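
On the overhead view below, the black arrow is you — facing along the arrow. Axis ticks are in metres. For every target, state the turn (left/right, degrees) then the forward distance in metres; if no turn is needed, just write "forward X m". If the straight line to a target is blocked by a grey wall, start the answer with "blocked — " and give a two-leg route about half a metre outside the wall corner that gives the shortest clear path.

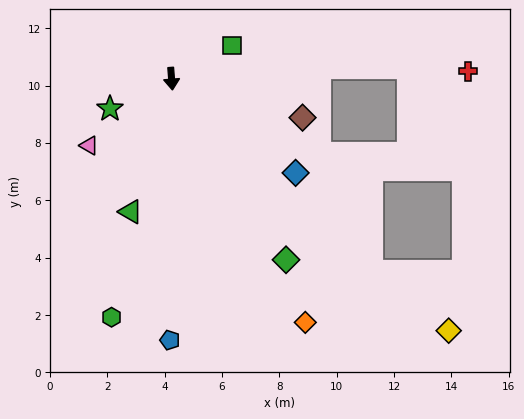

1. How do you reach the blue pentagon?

turn right 5°, forward 9.1 m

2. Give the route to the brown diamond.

turn left 69°, forward 4.8 m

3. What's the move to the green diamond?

turn left 28°, forward 7.5 m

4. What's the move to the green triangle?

turn right 22°, forward 4.9 m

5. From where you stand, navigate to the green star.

turn right 68°, forward 2.4 m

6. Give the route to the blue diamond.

turn left 48°, forward 5.4 m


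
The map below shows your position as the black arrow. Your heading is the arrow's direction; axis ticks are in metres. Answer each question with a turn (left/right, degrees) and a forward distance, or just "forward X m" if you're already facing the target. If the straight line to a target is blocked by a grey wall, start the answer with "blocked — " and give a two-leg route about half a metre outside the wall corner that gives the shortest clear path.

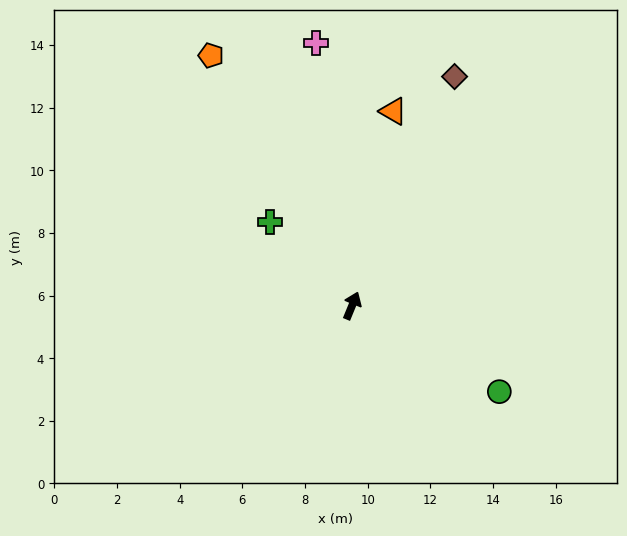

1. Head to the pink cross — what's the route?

turn left 30°, forward 8.5 m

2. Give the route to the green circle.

turn right 98°, forward 5.4 m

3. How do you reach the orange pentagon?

turn left 52°, forward 9.2 m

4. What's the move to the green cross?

turn left 67°, forward 3.7 m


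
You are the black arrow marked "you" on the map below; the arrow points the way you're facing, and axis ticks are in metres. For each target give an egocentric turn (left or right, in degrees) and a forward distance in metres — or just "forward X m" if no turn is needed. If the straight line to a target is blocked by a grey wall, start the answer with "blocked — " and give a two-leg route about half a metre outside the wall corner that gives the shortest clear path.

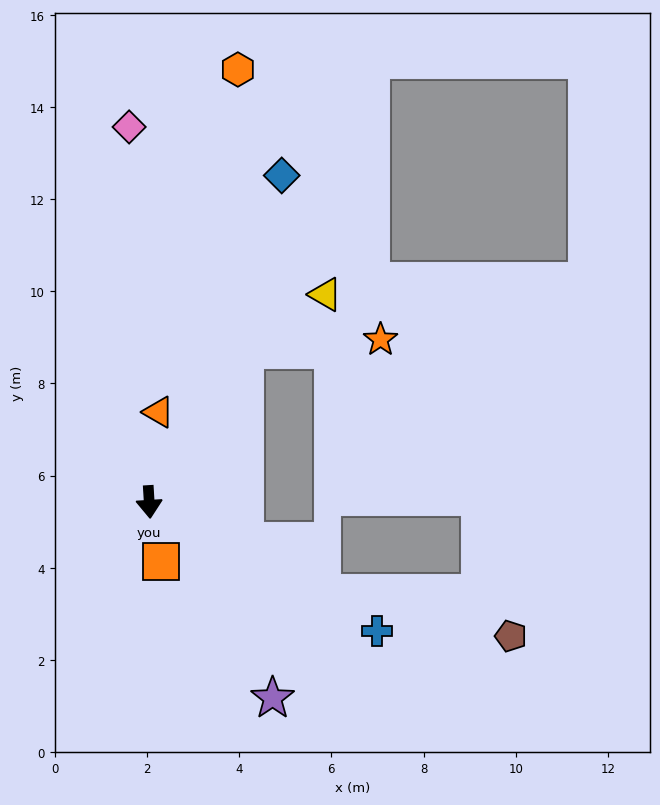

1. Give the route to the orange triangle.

turn left 171°, forward 2.0 m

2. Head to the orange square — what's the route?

turn left 8°, forward 1.3 m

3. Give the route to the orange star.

blocked — turn left 145°, forward 3.9 m, then turn right 54°, forward 3.0 m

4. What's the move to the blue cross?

turn left 57°, forward 5.7 m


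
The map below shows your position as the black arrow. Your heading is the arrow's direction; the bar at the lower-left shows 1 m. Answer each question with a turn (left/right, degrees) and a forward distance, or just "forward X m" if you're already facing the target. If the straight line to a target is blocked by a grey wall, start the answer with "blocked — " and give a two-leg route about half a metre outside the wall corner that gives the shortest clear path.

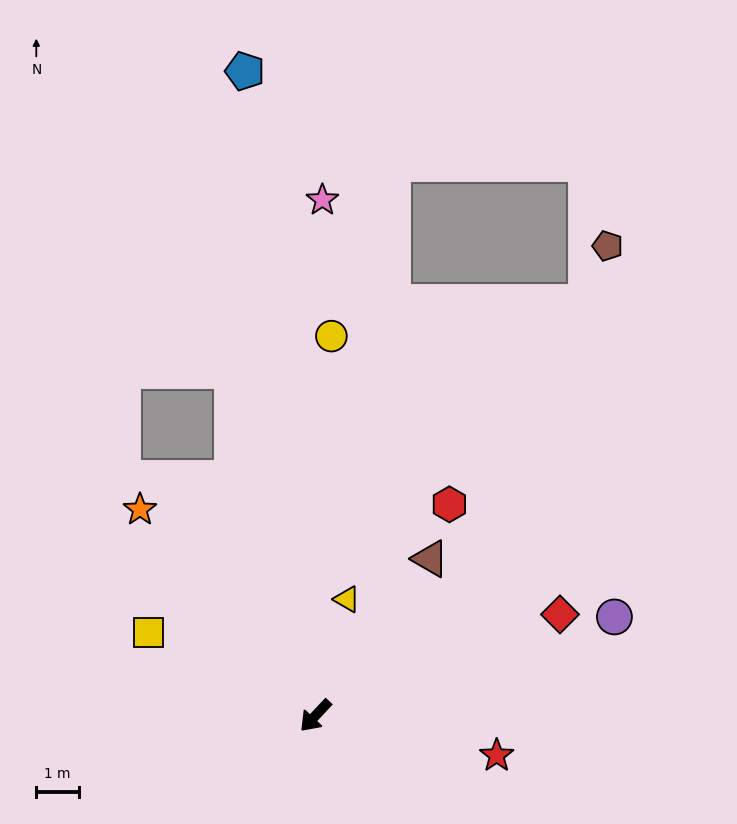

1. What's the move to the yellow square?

turn right 73°, forward 4.4 m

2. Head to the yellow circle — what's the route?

turn right 139°, forward 9.0 m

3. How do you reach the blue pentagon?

turn right 131°, forward 15.3 m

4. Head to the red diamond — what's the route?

turn left 156°, forward 6.3 m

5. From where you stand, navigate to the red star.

turn left 121°, forward 4.4 m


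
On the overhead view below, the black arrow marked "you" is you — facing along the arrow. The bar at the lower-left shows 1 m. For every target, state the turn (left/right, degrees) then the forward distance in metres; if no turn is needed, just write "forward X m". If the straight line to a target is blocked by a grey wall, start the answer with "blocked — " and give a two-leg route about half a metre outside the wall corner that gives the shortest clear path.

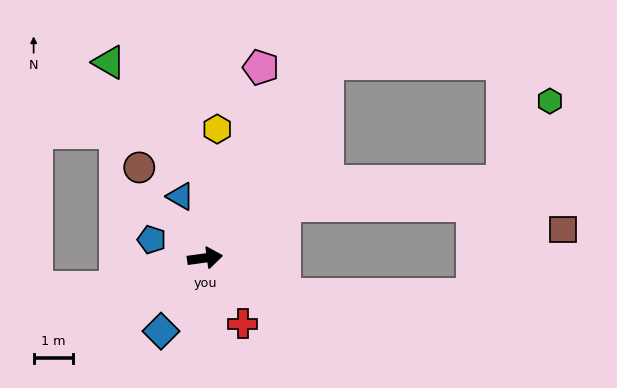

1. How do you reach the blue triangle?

turn left 104°, forward 1.7 m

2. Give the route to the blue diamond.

turn right 129°, forward 2.2 m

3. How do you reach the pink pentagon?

turn left 66°, forward 5.1 m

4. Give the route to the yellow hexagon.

turn left 77°, forward 3.3 m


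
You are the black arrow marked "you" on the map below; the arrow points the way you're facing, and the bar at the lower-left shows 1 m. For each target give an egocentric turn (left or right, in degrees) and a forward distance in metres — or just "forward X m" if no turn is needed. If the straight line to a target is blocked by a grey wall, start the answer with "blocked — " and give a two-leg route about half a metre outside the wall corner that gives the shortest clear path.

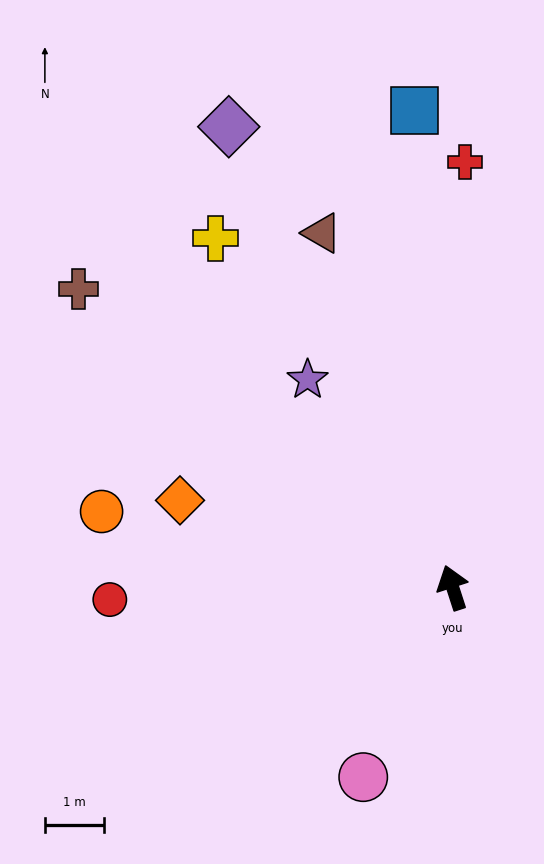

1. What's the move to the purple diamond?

turn left 8°, forward 8.7 m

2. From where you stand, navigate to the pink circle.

turn left 137°, forward 3.5 m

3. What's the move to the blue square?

turn right 13°, forward 8.1 m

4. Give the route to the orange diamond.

turn left 54°, forward 4.8 m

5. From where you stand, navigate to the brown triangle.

turn left 2°, forward 6.4 m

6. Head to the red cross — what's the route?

turn right 20°, forward 7.2 m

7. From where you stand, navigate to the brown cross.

turn left 33°, forward 8.1 m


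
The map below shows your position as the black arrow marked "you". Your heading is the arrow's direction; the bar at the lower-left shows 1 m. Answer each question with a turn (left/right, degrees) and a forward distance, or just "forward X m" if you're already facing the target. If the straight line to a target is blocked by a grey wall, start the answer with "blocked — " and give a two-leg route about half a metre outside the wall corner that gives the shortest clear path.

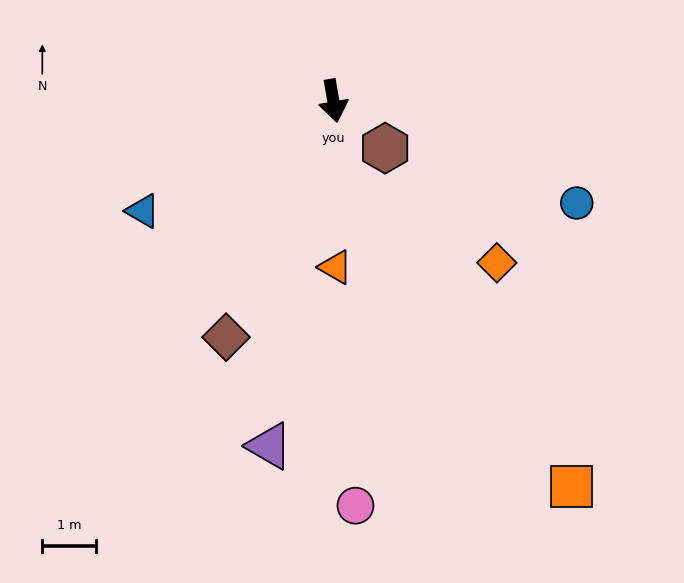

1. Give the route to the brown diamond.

turn right 34°, forward 4.9 m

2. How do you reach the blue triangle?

turn right 70°, forward 4.1 m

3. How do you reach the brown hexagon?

turn left 38°, forward 1.3 m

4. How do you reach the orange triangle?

turn right 9°, forward 3.1 m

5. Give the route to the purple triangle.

turn right 20°, forward 6.6 m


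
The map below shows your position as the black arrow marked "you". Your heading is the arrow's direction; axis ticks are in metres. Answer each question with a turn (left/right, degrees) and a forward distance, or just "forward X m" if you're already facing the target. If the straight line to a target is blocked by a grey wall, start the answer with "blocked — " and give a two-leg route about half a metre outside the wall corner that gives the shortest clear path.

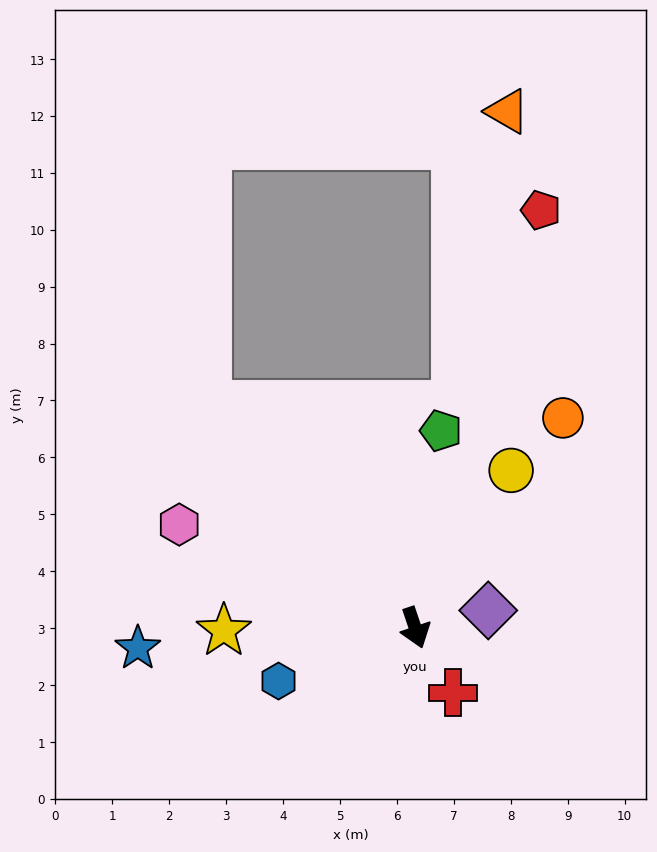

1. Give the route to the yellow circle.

turn left 130°, forward 3.2 m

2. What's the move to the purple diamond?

turn left 85°, forward 1.3 m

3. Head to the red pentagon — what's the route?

turn left 145°, forward 7.7 m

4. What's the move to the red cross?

turn left 12°, forward 1.3 m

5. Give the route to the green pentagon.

turn left 154°, forward 3.5 m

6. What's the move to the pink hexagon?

turn right 132°, forward 4.5 m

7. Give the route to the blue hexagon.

turn right 87°, forward 2.6 m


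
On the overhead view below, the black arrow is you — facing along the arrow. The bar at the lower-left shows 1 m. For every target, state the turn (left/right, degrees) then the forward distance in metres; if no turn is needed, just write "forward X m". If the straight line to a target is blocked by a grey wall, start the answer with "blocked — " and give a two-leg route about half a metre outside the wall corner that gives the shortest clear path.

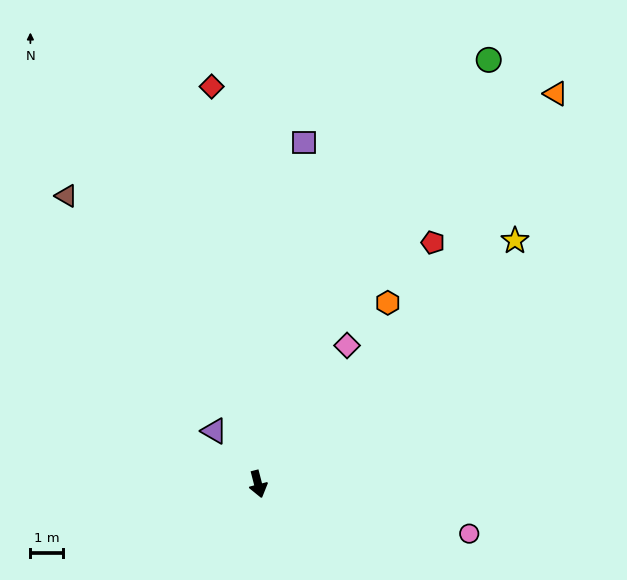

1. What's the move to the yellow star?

turn left 119°, forward 10.8 m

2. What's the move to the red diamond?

turn left 172°, forward 12.2 m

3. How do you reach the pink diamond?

turn left 133°, forward 5.0 m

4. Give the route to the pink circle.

turn left 62°, forward 6.6 m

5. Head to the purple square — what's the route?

turn left 158°, forward 10.5 m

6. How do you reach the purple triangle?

turn right 155°, forward 2.1 m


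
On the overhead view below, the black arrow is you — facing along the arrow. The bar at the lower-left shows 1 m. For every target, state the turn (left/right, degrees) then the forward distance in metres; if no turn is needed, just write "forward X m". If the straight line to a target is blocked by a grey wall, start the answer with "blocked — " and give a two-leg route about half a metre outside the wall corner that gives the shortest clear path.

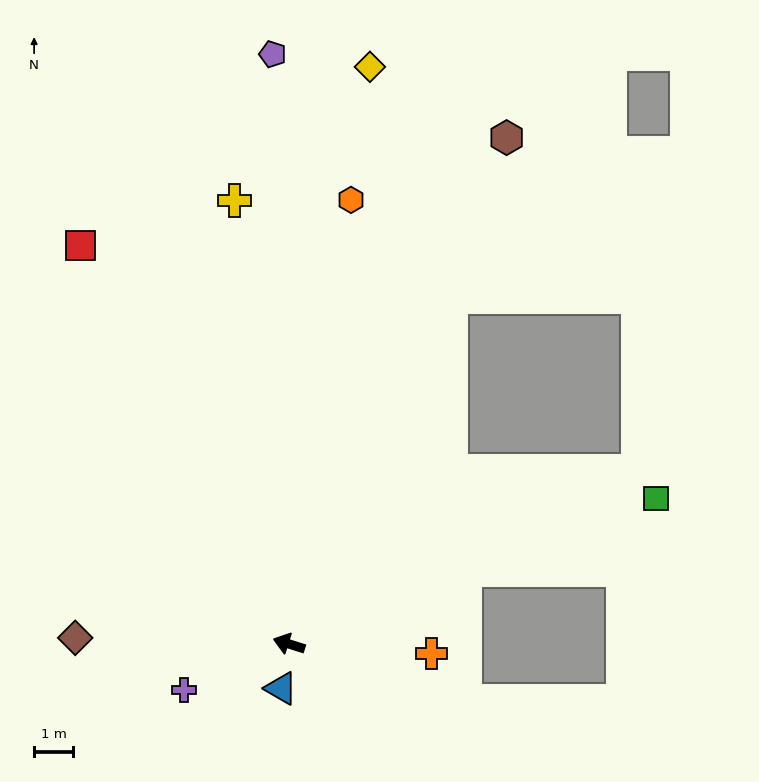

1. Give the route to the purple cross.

turn left 41°, forward 2.9 m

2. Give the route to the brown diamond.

turn left 16°, forward 5.5 m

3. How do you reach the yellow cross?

turn right 66°, forward 11.4 m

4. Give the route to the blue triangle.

turn left 97°, forward 1.2 m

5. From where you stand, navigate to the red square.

turn right 45°, forward 11.5 m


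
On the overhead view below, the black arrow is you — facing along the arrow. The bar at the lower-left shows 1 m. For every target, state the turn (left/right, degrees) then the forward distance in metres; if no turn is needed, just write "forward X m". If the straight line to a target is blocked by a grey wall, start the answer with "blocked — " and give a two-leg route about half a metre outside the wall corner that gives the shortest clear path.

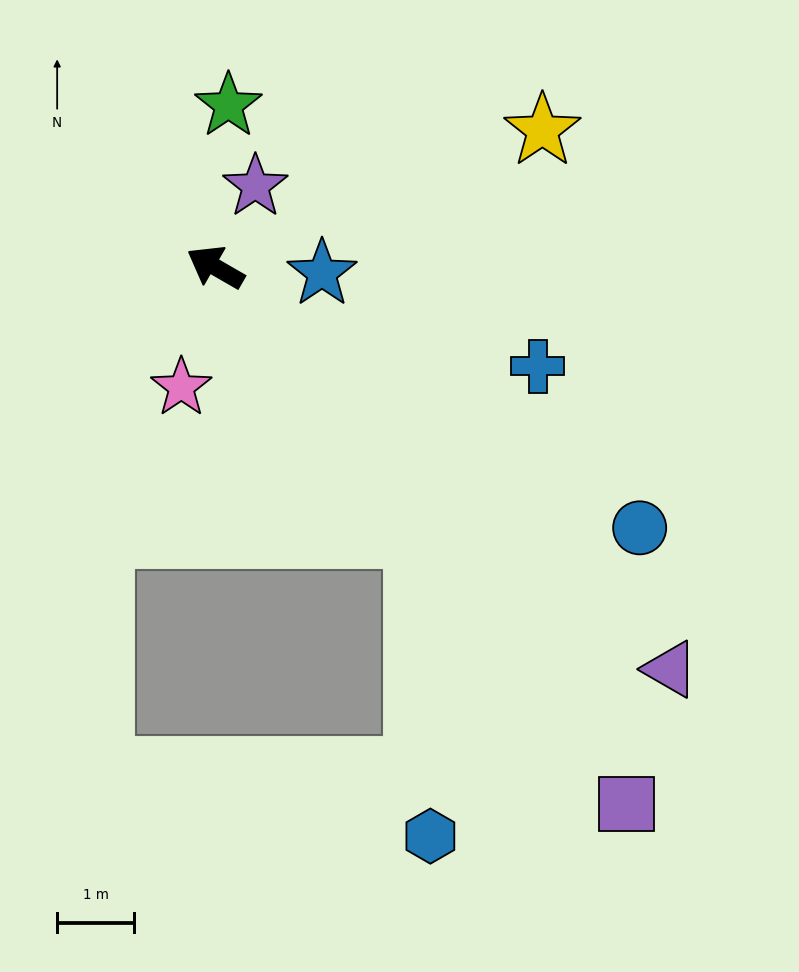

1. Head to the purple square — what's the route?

turn left 157°, forward 8.8 m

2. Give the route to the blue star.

turn right 153°, forward 1.4 m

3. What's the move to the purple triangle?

turn left 168°, forward 7.9 m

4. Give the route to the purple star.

turn right 86°, forward 1.2 m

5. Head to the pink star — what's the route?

turn left 104°, forward 1.6 m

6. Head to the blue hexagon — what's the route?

blocked — turn left 157°, forward 4.3 m, then turn right 34°, forward 3.9 m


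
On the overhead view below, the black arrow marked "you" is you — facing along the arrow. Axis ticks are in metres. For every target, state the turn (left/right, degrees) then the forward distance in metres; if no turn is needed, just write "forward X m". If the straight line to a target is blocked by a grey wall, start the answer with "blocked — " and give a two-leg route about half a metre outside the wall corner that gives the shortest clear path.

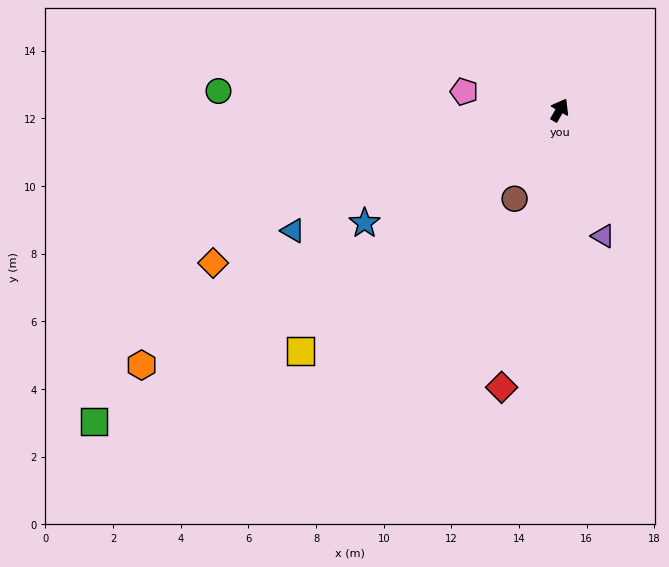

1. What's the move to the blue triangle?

turn left 144°, forward 8.7 m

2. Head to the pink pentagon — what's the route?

turn left 109°, forward 2.9 m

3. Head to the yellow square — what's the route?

turn left 163°, forward 10.5 m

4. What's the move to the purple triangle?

turn right 131°, forward 3.9 m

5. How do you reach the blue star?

turn left 150°, forward 6.7 m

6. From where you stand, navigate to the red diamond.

turn right 162°, forward 8.4 m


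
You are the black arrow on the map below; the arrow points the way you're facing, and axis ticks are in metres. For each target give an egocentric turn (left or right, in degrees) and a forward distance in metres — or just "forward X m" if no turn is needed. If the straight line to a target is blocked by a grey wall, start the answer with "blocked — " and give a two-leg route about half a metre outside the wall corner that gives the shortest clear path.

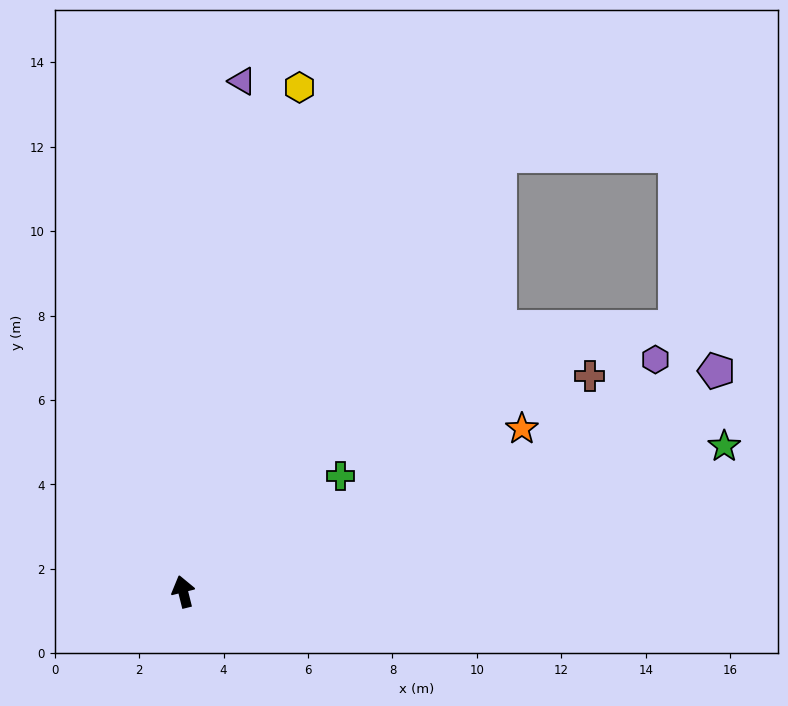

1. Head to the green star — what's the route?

turn right 89°, forward 13.3 m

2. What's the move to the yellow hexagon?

turn right 27°, forward 12.3 m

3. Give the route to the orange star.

turn right 78°, forward 8.9 m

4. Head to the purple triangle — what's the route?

turn right 21°, forward 12.2 m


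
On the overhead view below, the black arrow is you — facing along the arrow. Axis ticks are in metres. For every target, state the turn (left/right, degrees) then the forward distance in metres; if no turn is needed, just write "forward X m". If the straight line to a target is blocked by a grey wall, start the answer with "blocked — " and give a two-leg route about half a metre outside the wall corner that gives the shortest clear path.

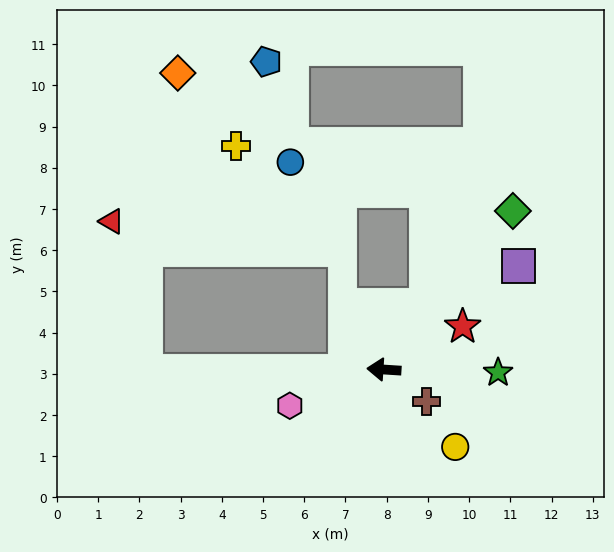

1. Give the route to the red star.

turn right 148°, forward 2.2 m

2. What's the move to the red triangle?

blocked — turn left 4°, forward 5.8 m, then turn right 78°, forward 3.7 m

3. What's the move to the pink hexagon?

turn left 25°, forward 2.4 m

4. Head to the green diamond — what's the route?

turn right 125°, forward 5.0 m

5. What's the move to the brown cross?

turn left 147°, forward 1.3 m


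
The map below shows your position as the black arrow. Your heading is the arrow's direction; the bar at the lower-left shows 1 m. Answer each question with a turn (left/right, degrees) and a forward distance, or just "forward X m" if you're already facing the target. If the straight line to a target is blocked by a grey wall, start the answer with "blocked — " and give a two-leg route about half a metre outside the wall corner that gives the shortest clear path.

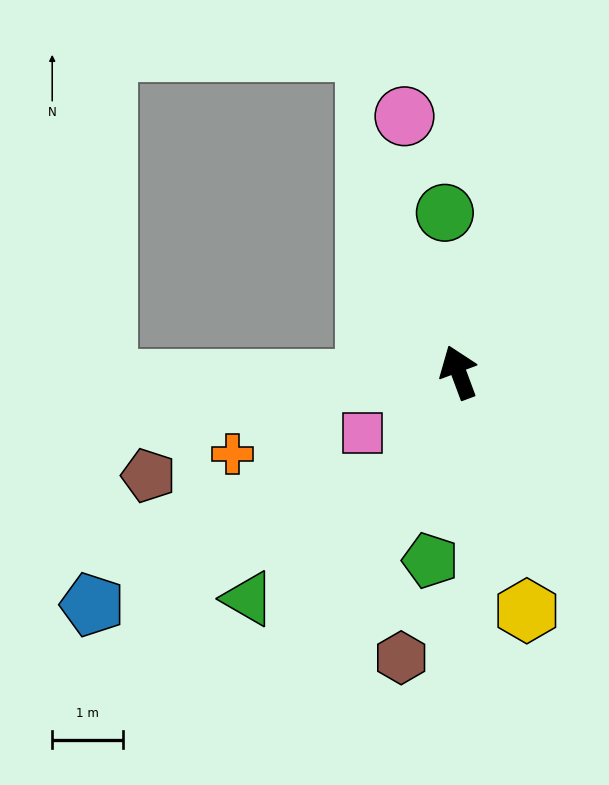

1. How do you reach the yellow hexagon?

turn left 176°, forward 3.5 m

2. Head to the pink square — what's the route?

turn left 102°, forward 1.6 m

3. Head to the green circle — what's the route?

turn right 15°, forward 2.2 m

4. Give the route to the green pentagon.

turn left 151°, forward 2.7 m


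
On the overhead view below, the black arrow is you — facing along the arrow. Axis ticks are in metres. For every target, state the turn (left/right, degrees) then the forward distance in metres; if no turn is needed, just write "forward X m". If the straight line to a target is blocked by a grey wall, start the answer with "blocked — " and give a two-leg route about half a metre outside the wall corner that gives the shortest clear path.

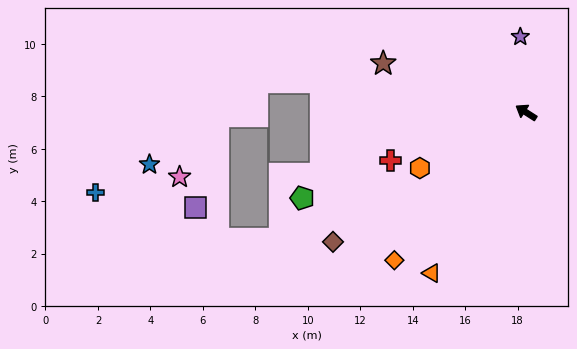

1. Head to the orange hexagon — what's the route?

turn left 60°, forward 4.6 m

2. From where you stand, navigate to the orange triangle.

turn left 92°, forward 7.1 m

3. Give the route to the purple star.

turn right 53°, forward 2.9 m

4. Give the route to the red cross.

turn left 52°, forward 5.5 m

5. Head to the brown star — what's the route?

turn left 14°, forward 5.8 m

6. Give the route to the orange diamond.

turn left 81°, forward 7.5 m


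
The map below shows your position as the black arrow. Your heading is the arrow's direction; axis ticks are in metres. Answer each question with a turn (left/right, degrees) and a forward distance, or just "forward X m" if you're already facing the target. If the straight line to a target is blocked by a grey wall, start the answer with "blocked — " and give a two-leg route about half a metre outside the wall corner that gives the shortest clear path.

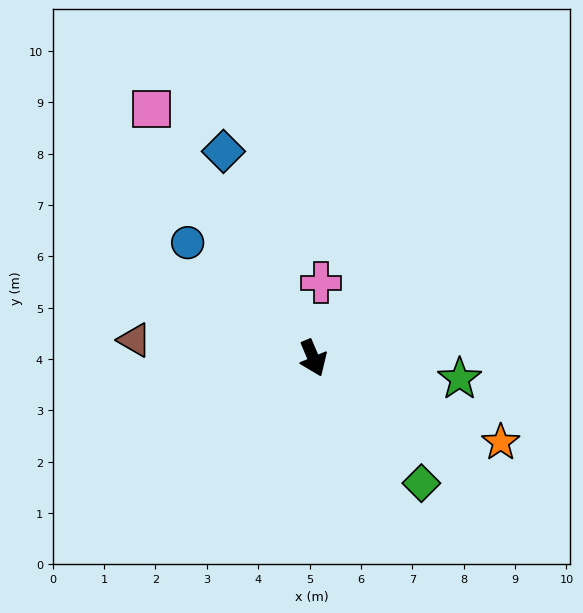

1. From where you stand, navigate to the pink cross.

turn left 151°, forward 1.5 m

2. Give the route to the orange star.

turn left 43°, forward 4.0 m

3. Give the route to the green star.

turn left 59°, forward 2.9 m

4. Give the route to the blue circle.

turn right 155°, forward 3.3 m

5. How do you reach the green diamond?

turn left 18°, forward 3.2 m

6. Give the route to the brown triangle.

turn right 119°, forward 3.5 m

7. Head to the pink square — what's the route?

turn right 170°, forward 5.8 m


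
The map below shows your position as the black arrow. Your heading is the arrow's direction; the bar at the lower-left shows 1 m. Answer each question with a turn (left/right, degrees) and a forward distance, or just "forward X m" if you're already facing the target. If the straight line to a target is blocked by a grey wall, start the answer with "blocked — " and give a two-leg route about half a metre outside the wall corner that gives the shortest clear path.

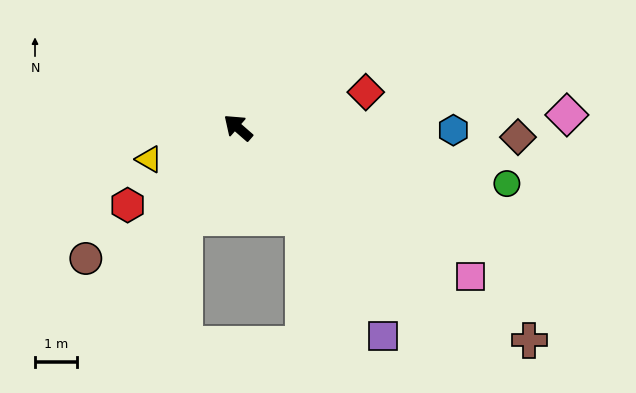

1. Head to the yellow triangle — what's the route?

turn left 61°, forward 2.3 m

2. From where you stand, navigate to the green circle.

turn right 151°, forward 6.6 m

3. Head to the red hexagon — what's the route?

turn left 76°, forward 3.2 m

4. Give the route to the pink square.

turn right 171°, forward 6.7 m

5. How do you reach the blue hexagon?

turn right 140°, forward 5.2 m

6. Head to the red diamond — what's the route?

turn right 123°, forward 3.2 m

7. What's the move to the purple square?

turn left 166°, forward 6.1 m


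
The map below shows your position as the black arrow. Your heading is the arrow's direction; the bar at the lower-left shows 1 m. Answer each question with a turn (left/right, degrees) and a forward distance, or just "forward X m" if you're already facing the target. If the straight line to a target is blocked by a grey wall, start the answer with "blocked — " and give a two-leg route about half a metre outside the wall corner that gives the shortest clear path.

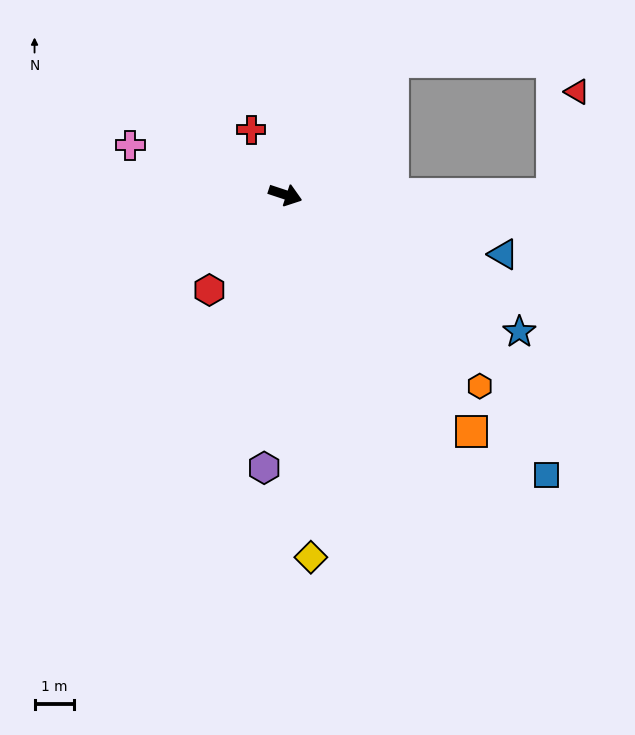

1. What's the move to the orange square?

turn right 33°, forward 7.7 m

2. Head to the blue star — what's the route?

turn right 12°, forward 6.9 m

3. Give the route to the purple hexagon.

turn right 76°, forward 7.0 m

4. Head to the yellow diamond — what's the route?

turn right 68°, forward 9.2 m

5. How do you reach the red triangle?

blocked — turn left 18°, forward 6.8 m, then turn left 77°, forward 2.7 m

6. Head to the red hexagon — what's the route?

turn right 110°, forward 3.1 m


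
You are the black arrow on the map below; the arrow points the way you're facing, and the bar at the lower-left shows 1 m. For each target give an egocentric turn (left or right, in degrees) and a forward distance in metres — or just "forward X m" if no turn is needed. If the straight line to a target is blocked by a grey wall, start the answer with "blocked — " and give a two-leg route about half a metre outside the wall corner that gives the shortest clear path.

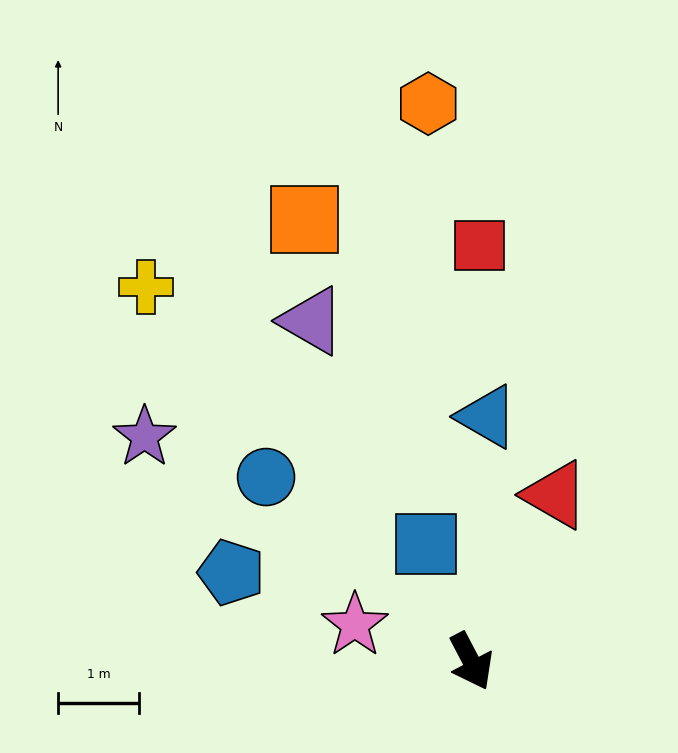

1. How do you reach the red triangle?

turn left 126°, forward 2.3 m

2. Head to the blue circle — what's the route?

turn right 160°, forward 3.4 m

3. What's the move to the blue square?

turn left 173°, forward 1.6 m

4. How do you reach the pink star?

turn right 135°, forward 1.5 m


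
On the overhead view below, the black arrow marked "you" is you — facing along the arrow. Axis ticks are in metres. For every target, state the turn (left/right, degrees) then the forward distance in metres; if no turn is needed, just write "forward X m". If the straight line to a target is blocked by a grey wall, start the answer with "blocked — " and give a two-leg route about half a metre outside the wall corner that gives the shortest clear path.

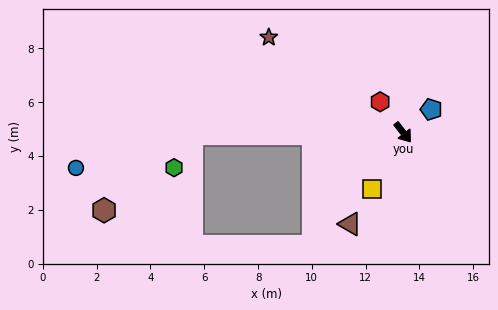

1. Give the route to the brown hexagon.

blocked — turn right 128°, forward 7.9 m, then turn left 41°, forward 4.3 m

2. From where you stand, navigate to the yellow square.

turn right 67°, forward 2.4 m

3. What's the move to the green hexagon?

blocked — turn right 128°, forward 7.9 m, then turn left 63°, forward 1.4 m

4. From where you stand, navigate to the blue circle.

blocked — turn right 128°, forward 7.9 m, then turn left 17°, forward 4.5 m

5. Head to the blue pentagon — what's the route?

turn left 91°, forward 1.4 m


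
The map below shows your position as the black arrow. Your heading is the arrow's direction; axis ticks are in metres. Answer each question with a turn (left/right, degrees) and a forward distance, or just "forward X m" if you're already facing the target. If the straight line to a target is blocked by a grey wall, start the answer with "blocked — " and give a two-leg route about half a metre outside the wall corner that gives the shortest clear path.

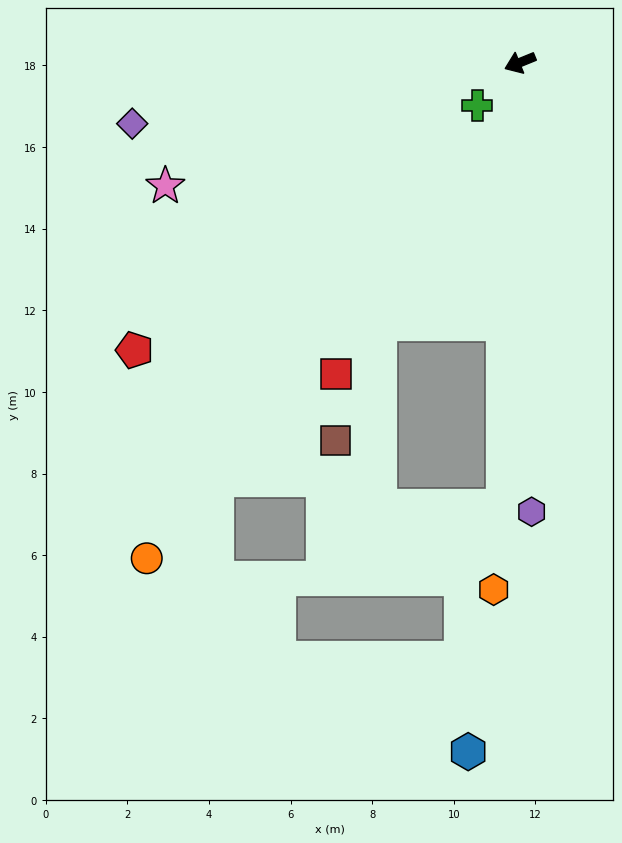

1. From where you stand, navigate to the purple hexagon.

turn left 69°, forward 11.0 m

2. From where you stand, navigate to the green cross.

turn left 23°, forward 1.5 m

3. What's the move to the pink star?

turn right 3°, forward 9.2 m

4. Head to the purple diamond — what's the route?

turn right 13°, forward 9.6 m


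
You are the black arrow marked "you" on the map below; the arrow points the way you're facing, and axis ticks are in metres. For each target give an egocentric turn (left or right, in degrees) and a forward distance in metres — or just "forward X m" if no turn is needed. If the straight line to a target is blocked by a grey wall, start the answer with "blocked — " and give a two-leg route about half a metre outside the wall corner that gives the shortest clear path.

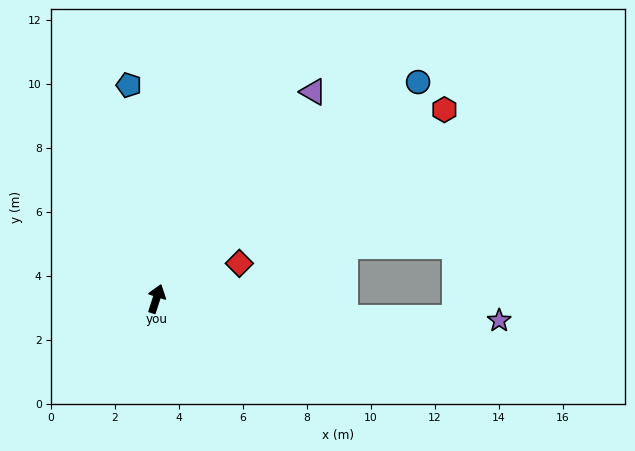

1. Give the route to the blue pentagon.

turn left 25°, forward 6.7 m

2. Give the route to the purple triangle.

turn right 19°, forward 8.1 m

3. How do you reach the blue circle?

turn right 32°, forward 10.6 m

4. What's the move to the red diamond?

turn right 49°, forward 2.8 m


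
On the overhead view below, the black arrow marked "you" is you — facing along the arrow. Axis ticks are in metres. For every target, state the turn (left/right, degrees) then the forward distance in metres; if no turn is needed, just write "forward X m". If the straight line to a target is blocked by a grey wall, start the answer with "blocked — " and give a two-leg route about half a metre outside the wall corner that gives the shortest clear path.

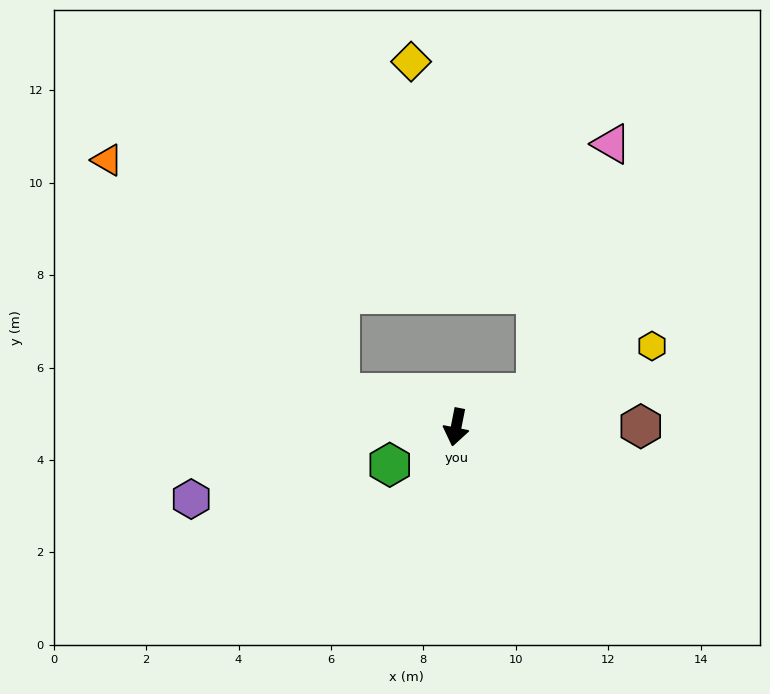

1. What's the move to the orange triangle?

blocked — turn right 95°, forward 2.6 m, then turn right 29°, forward 7.1 m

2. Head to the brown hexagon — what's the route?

turn left 101°, forward 4.0 m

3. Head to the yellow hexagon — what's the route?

turn left 124°, forward 4.6 m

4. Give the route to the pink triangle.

blocked — turn left 125°, forward 1.9 m, then turn left 49°, forward 5.6 m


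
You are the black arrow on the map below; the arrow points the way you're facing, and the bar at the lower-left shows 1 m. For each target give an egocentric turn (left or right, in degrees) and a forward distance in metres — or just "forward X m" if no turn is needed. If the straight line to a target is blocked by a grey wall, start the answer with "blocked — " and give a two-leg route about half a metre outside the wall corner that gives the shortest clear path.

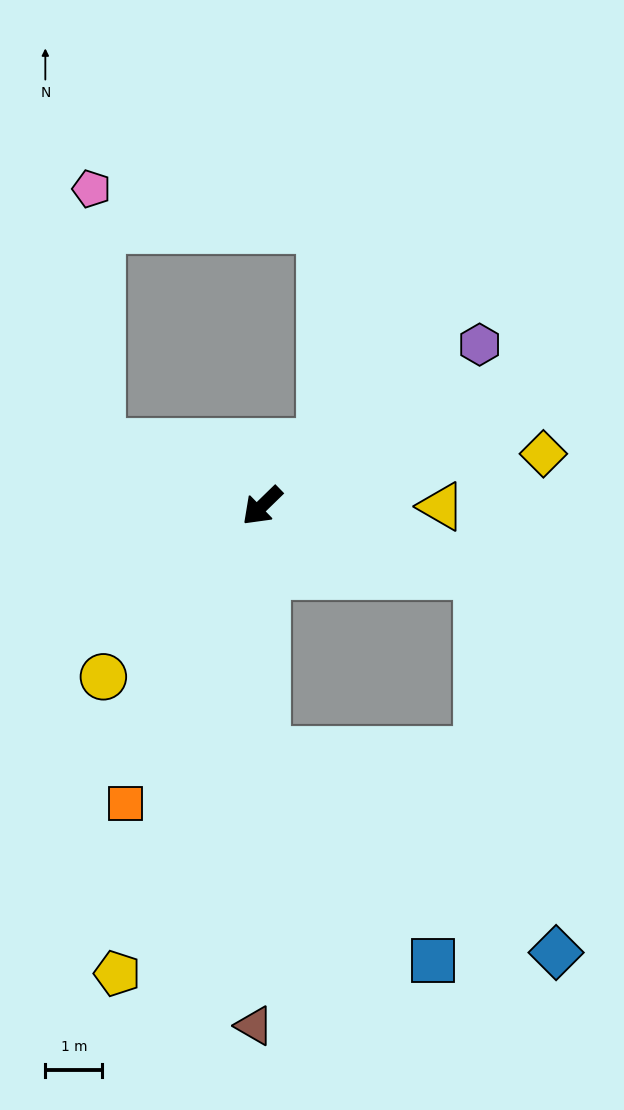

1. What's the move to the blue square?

blocked — turn left 47°, forward 4.3 m, then turn left 37°, forward 4.7 m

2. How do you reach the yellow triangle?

turn left 136°, forward 3.1 m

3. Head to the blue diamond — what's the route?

blocked — turn left 47°, forward 4.3 m, then turn left 54°, forward 6.2 m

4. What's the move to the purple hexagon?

turn left 172°, forward 4.7 m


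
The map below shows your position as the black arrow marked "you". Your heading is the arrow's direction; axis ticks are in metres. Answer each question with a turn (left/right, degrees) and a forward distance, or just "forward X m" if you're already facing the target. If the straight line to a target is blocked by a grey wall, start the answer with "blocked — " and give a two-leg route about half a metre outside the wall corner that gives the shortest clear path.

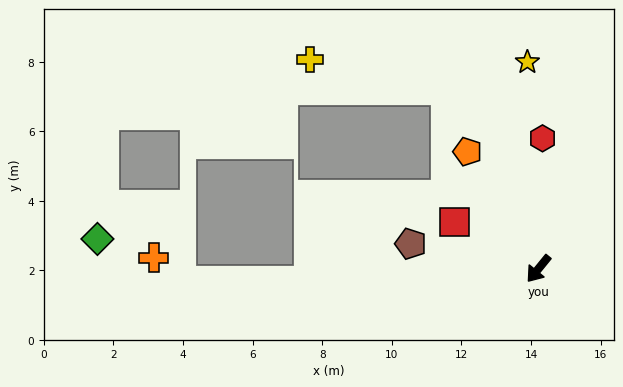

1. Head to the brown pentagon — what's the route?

turn right 62°, forward 3.7 m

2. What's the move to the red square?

turn right 80°, forward 2.8 m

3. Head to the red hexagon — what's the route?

turn right 143°, forward 3.7 m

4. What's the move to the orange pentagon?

turn right 110°, forward 3.9 m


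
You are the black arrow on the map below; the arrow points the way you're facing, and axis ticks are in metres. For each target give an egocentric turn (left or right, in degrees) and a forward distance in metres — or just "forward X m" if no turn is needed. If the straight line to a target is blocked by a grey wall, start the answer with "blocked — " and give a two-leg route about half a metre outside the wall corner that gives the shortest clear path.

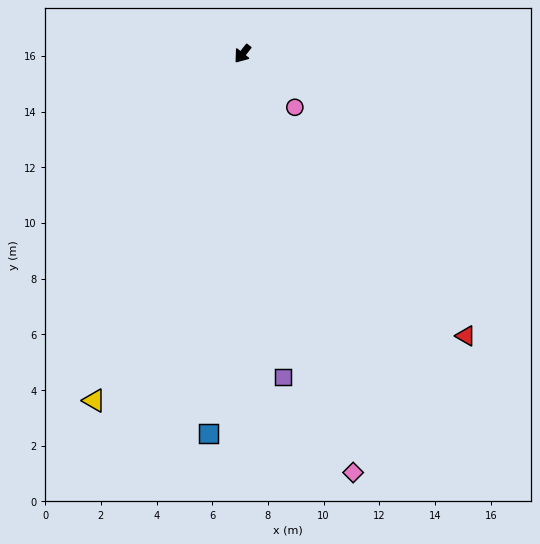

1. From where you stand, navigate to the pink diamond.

turn left 53°, forward 15.5 m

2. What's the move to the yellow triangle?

turn left 15°, forward 13.5 m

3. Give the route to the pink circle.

turn left 83°, forward 2.7 m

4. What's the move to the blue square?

turn left 33°, forward 13.7 m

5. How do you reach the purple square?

turn left 46°, forward 11.7 m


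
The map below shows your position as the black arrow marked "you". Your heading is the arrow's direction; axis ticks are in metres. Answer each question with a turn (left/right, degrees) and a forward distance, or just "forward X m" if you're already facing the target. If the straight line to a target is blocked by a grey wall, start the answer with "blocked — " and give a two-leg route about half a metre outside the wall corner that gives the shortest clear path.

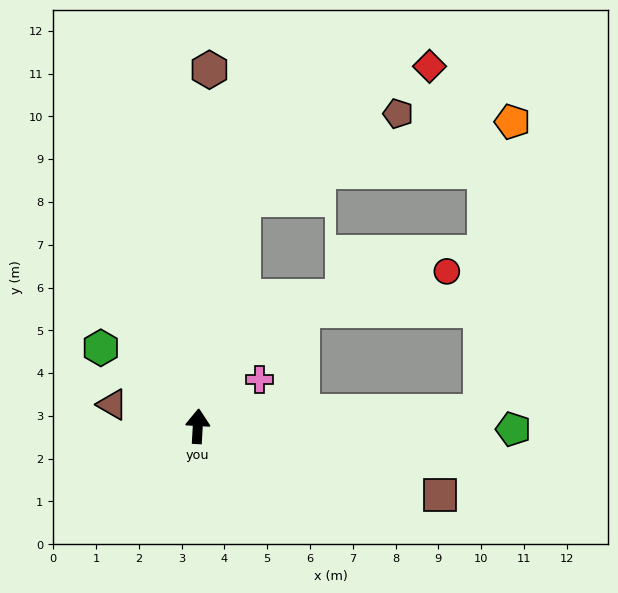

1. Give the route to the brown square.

turn right 103°, forward 5.9 m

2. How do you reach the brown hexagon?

forward 8.3 m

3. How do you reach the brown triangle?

turn left 79°, forward 2.1 m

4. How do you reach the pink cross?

turn right 50°, forward 1.8 m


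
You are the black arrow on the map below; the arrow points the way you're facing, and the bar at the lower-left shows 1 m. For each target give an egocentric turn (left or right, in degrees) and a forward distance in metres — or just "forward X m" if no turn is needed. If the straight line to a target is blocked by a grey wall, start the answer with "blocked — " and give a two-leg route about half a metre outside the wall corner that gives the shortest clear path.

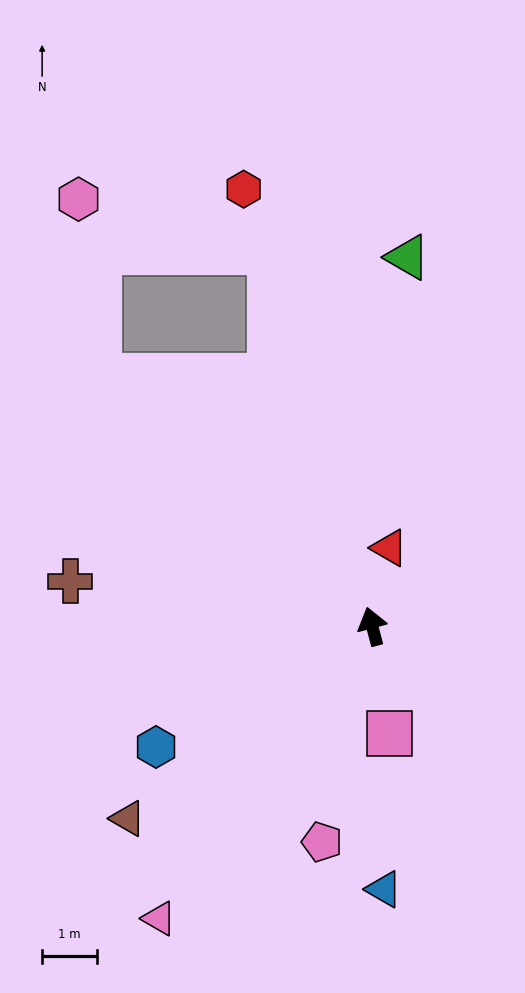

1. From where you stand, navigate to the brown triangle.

turn left 113°, forward 5.7 m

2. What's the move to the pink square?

turn left 174°, forward 2.0 m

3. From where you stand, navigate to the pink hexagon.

blocked — turn left 33°, forward 6.8 m, then turn right 42°, forward 3.3 m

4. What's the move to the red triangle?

turn right 27°, forward 1.5 m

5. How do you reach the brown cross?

turn left 67°, forward 5.6 m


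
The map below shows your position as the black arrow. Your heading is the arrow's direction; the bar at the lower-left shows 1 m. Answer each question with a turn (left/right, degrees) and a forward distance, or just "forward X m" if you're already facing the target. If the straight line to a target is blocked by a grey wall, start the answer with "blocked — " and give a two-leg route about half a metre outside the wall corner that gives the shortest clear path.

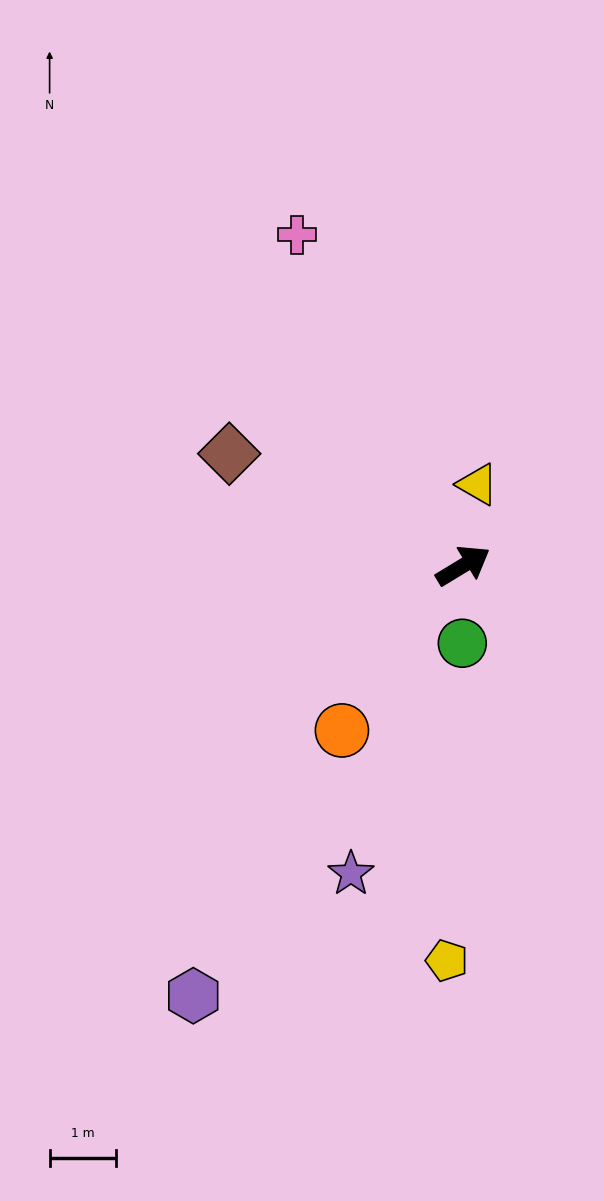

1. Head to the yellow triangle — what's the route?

turn left 49°, forward 1.2 m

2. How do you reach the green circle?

turn right 122°, forward 1.2 m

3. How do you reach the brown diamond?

turn left 123°, forward 3.9 m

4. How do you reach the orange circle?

turn right 158°, forward 3.1 m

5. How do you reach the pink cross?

turn left 85°, forward 5.6 m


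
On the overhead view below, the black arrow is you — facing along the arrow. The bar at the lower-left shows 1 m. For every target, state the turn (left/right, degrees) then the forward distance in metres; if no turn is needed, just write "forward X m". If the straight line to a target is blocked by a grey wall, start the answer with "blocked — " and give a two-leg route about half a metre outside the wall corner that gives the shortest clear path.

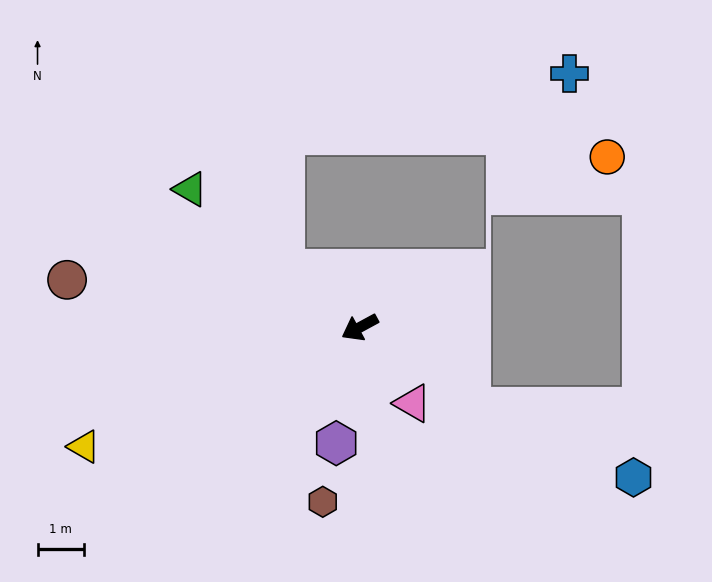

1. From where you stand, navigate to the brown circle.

turn right 38°, forward 6.3 m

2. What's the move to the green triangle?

turn right 68°, forward 4.7 m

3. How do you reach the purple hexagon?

turn left 50°, forward 2.5 m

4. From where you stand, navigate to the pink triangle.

turn left 96°, forward 2.0 m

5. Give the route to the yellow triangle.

turn right 5°, forward 6.4 m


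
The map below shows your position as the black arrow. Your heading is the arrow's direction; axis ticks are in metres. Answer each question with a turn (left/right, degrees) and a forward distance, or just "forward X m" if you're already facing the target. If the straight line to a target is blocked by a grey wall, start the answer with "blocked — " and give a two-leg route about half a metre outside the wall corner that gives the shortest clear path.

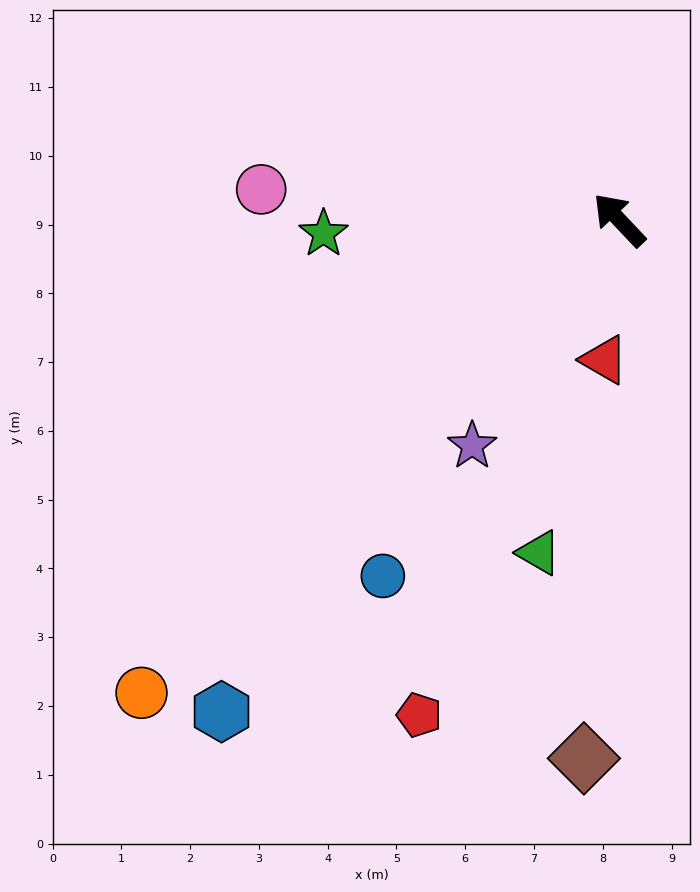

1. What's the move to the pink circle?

turn left 42°, forward 5.2 m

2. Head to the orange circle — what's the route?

turn left 91°, forward 9.8 m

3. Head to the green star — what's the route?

turn left 49°, forward 4.3 m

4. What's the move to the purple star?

turn left 104°, forward 3.9 m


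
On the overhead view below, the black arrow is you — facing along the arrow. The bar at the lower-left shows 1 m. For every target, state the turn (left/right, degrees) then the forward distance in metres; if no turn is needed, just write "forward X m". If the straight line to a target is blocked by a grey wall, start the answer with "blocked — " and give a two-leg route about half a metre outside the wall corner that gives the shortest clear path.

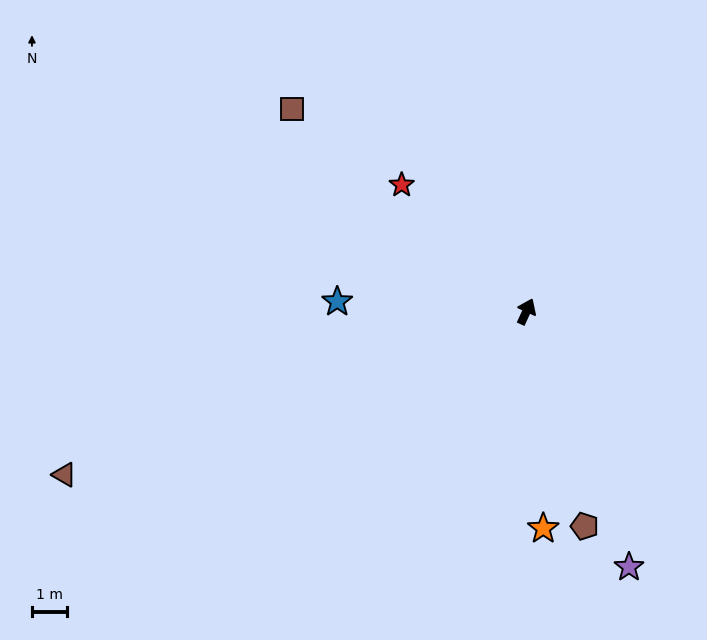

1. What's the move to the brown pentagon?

turn right 140°, forward 6.4 m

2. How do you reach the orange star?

turn right 151°, forward 6.3 m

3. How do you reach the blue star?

turn left 112°, forward 5.5 m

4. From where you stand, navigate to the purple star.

turn right 134°, forward 8.0 m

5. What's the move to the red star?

turn left 69°, forward 5.1 m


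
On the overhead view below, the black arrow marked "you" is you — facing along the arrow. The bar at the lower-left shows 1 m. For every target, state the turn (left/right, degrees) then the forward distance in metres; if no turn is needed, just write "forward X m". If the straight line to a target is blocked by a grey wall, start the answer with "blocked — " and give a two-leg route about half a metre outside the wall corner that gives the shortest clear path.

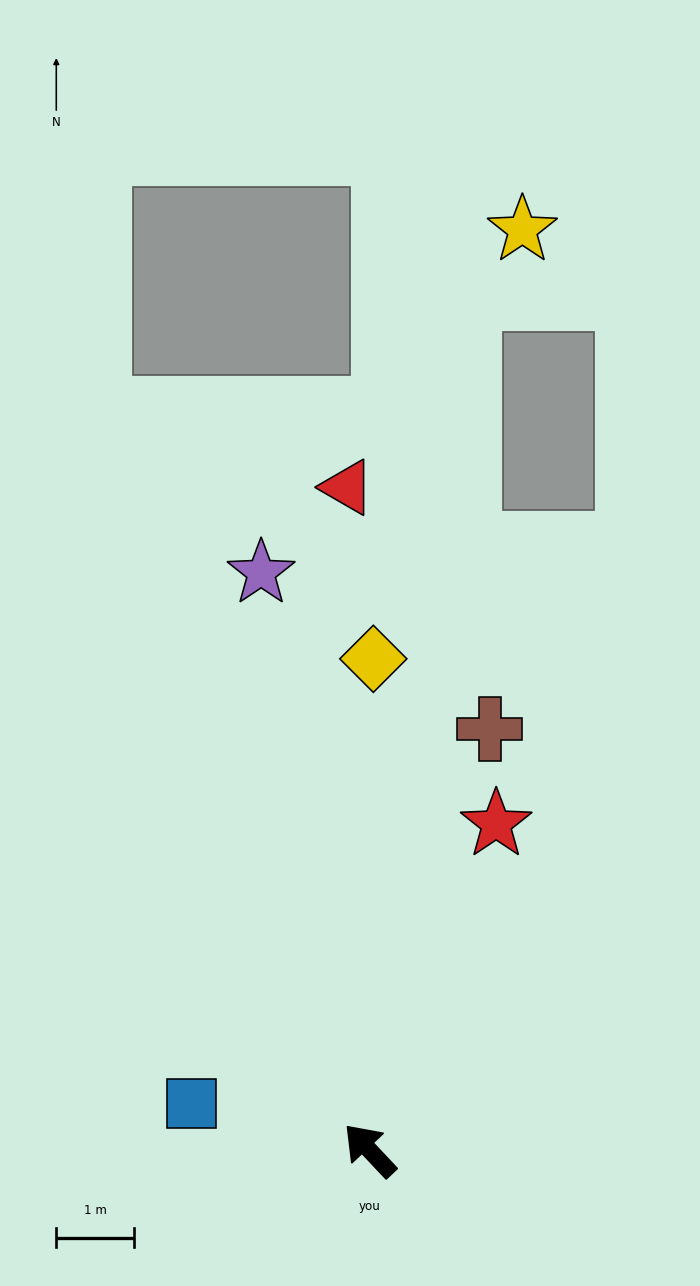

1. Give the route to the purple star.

turn right 33°, forward 7.5 m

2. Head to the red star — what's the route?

turn right 64°, forward 4.5 m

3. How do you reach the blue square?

turn left 32°, forward 2.4 m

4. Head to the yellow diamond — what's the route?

turn right 44°, forward 6.3 m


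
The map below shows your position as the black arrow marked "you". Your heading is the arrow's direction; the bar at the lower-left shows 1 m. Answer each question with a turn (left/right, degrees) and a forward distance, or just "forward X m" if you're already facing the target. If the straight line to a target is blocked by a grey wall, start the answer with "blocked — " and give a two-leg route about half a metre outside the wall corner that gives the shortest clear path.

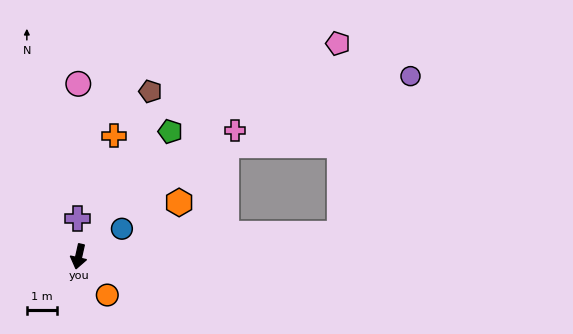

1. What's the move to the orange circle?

turn left 49°, forward 1.6 m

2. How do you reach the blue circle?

turn left 135°, forward 1.7 m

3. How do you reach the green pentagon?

turn left 156°, forward 5.2 m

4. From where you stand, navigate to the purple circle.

blocked — turn left 108°, forward 8.8 m, then turn left 60°, forward 5.8 m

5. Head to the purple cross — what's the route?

turn right 166°, forward 1.3 m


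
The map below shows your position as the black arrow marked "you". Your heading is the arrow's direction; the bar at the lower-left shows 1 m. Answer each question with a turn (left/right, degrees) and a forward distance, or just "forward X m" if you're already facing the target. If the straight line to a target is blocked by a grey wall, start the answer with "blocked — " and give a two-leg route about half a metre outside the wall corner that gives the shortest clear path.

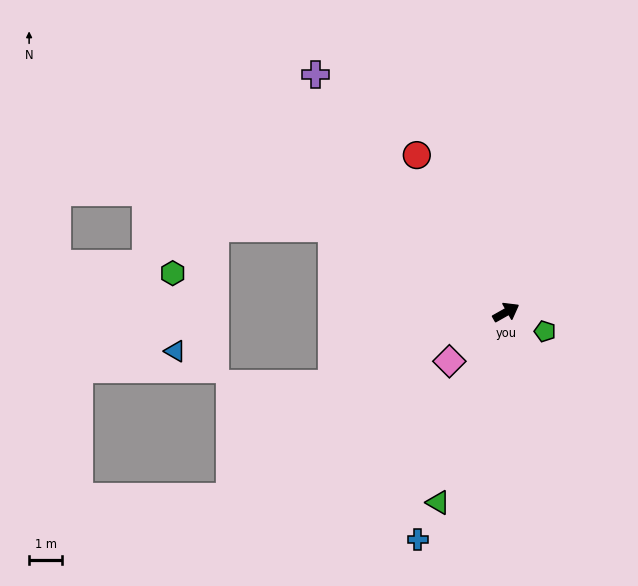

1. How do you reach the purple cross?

turn left 99°, forward 9.2 m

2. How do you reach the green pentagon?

turn right 56°, forward 1.3 m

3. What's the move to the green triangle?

turn right 139°, forward 6.1 m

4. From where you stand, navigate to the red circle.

turn left 90°, forward 5.5 m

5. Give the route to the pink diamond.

turn right 169°, forward 2.3 m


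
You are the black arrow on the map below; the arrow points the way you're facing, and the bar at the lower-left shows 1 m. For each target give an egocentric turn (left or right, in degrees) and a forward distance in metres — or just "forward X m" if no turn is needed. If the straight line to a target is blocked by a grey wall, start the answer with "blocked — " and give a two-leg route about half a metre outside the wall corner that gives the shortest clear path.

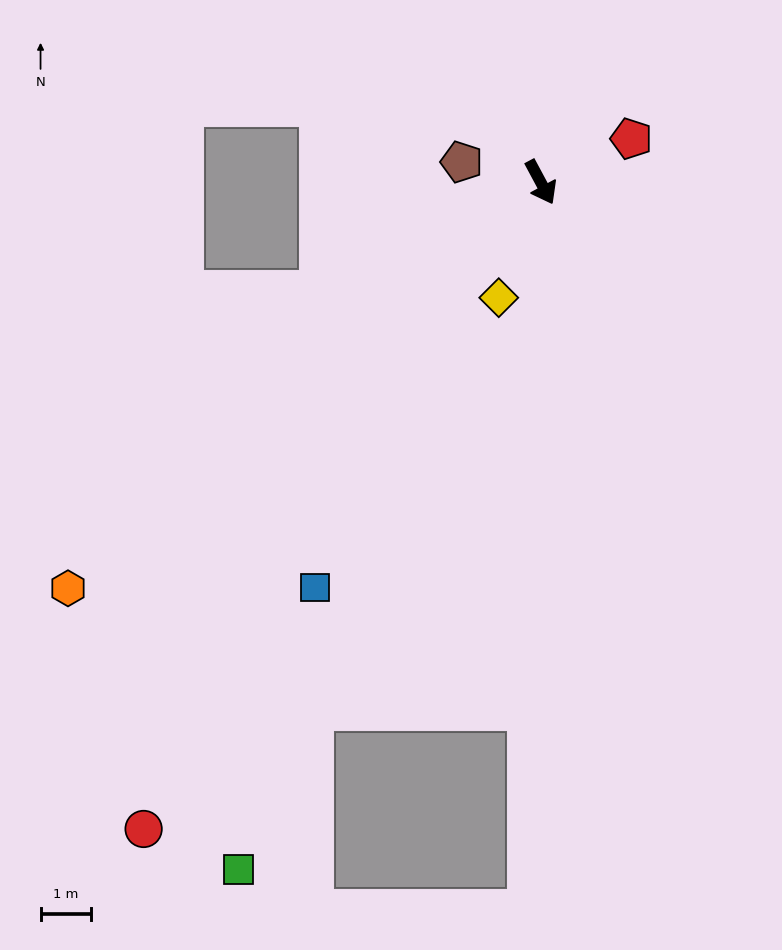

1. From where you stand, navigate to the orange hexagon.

turn right 78°, forward 12.5 m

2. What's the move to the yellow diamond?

turn right 48°, forward 2.5 m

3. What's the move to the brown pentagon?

turn right 133°, forward 1.6 m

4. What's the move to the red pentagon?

turn left 87°, forward 2.0 m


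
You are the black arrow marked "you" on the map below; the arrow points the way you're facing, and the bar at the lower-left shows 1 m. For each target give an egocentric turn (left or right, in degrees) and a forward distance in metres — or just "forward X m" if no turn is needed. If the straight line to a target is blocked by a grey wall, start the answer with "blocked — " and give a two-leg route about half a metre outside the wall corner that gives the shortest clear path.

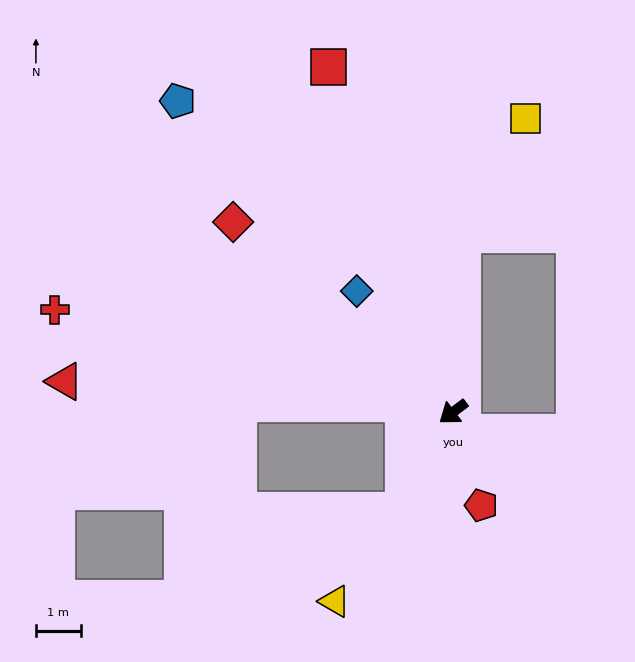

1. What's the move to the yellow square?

blocked — turn right 130°, forward 4.0 m, then turn right 26°, forward 3.0 m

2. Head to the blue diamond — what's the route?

turn right 89°, forward 3.5 m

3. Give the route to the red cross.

turn right 51°, forward 9.2 m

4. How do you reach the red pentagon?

turn left 70°, forward 2.2 m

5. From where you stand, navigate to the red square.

turn right 107°, forward 8.2 m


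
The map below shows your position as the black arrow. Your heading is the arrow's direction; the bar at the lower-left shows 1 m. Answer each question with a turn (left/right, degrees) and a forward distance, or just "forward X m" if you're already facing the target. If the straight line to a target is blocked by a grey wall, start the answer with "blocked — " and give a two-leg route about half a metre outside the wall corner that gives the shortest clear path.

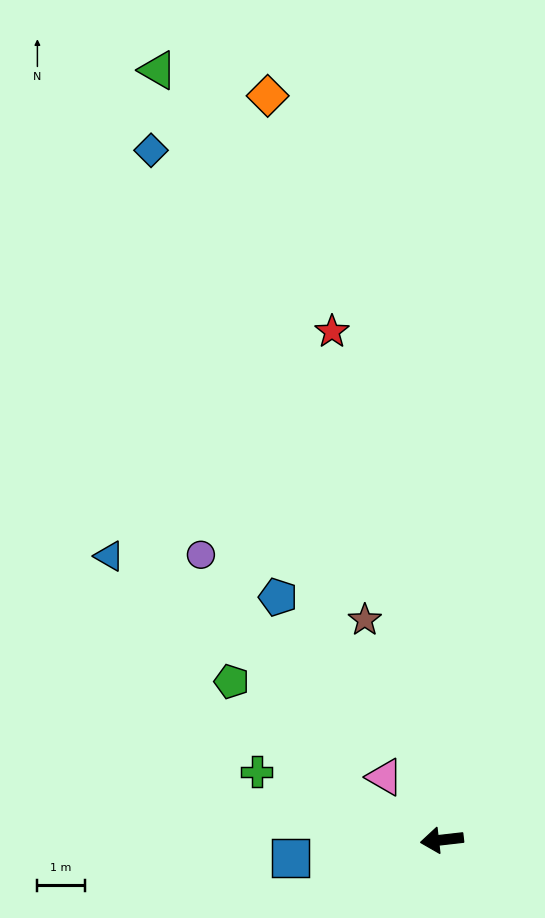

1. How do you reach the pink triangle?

turn right 54°, forward 1.8 m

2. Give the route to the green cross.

turn right 27°, forward 4.2 m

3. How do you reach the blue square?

forward 3.2 m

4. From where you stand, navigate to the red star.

turn right 84°, forward 11.0 m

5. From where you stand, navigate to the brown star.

turn right 77°, forward 4.9 m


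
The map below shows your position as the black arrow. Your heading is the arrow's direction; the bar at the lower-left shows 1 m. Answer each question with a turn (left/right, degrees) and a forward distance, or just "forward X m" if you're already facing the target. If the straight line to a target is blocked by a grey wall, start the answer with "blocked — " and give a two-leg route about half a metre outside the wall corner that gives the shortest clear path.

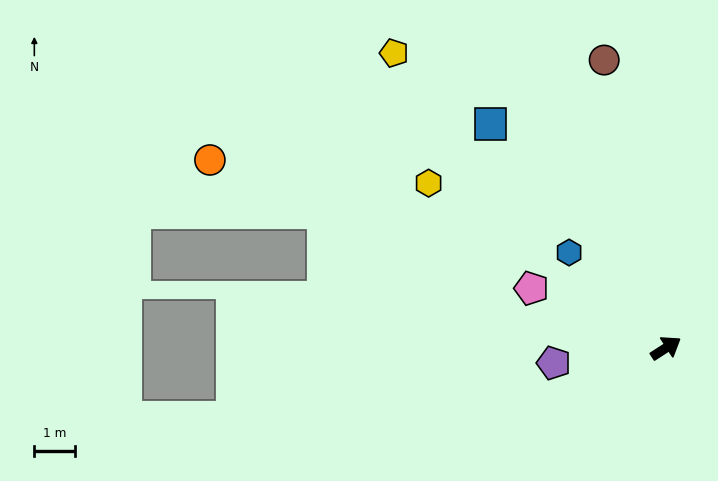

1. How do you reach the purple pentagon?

turn left 155°, forward 2.8 m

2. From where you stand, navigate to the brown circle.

turn left 69°, forward 7.2 m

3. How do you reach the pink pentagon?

turn left 123°, forward 3.6 m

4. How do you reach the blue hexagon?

turn left 103°, forward 3.3 m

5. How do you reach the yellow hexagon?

turn left 112°, forward 7.0 m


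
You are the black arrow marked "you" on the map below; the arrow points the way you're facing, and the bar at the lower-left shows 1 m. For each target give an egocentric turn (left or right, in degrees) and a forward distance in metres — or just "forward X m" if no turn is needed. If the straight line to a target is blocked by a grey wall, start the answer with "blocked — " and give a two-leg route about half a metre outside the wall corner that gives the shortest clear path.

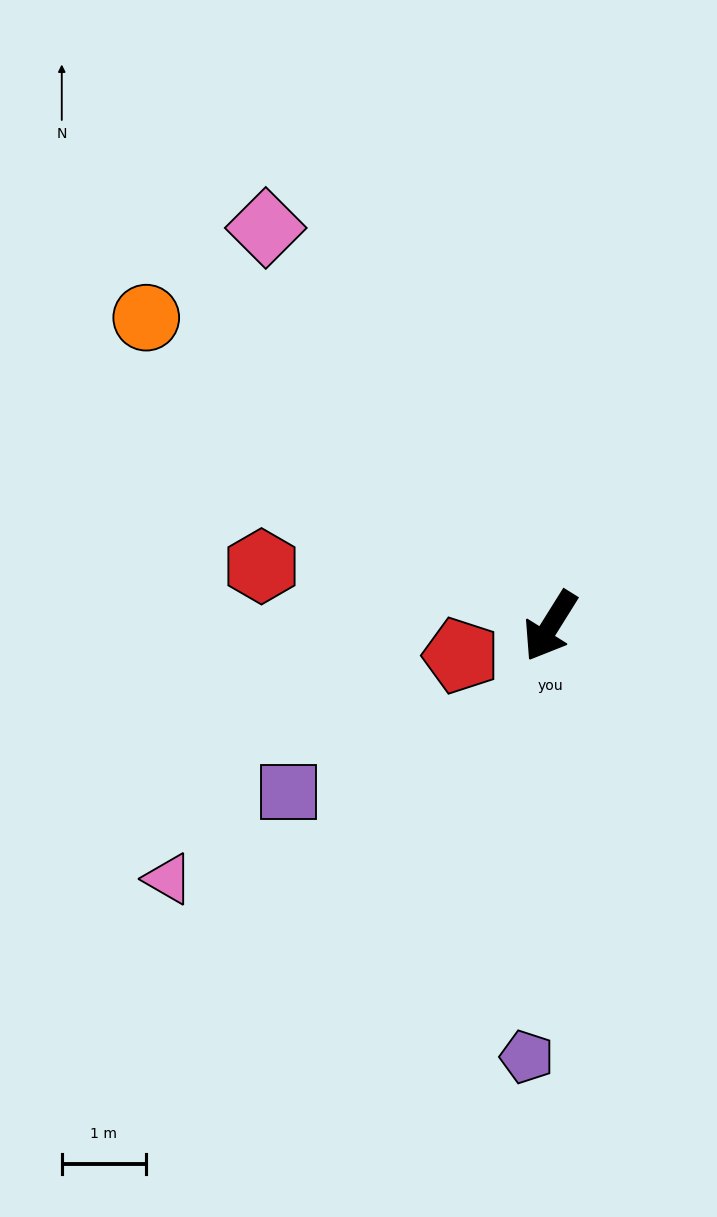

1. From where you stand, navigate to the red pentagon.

turn right 40°, forward 1.1 m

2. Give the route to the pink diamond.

turn right 112°, forward 5.8 m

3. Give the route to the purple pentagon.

turn left 29°, forward 5.1 m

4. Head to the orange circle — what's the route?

turn right 95°, forward 6.0 m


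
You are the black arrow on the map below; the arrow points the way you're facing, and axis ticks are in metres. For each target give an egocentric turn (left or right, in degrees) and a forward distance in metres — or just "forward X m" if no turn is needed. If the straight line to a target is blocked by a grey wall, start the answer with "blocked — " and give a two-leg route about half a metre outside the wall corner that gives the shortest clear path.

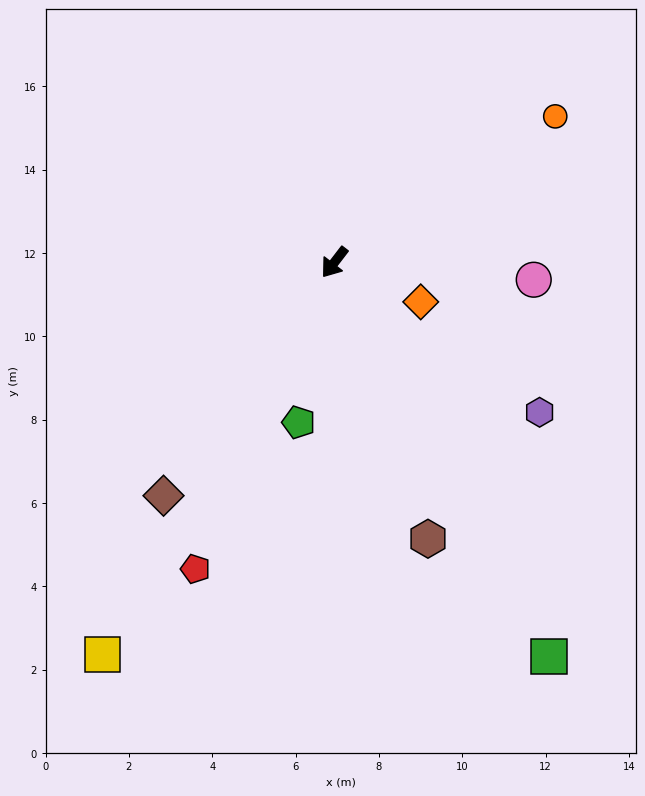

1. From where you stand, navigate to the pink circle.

turn left 123°, forward 4.8 m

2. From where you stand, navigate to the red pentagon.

turn left 13°, forward 8.1 m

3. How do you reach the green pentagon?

turn left 25°, forward 3.9 m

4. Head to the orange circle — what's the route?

turn left 161°, forward 6.4 m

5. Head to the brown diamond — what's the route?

forward 6.9 m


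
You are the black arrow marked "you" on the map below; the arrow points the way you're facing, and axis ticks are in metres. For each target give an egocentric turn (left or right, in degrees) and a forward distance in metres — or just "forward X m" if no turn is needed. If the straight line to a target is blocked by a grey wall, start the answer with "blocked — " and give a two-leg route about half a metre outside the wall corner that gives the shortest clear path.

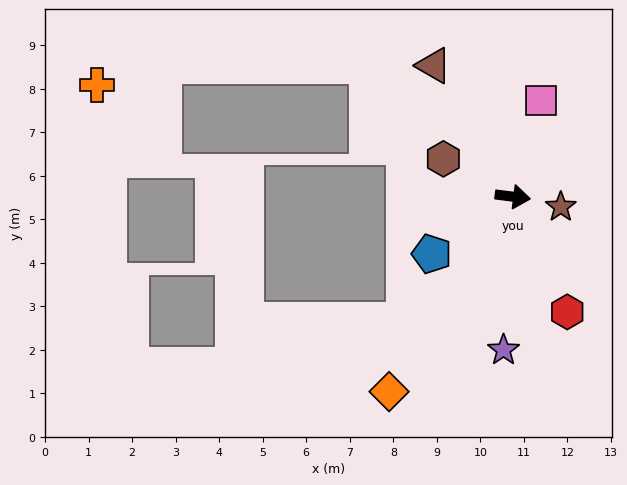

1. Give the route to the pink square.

turn left 81°, forward 2.3 m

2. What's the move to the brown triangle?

turn left 128°, forward 3.5 m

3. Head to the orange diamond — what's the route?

turn right 115°, forward 5.3 m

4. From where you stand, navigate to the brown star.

turn right 5°, forward 1.1 m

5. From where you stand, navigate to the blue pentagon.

turn right 138°, forward 2.3 m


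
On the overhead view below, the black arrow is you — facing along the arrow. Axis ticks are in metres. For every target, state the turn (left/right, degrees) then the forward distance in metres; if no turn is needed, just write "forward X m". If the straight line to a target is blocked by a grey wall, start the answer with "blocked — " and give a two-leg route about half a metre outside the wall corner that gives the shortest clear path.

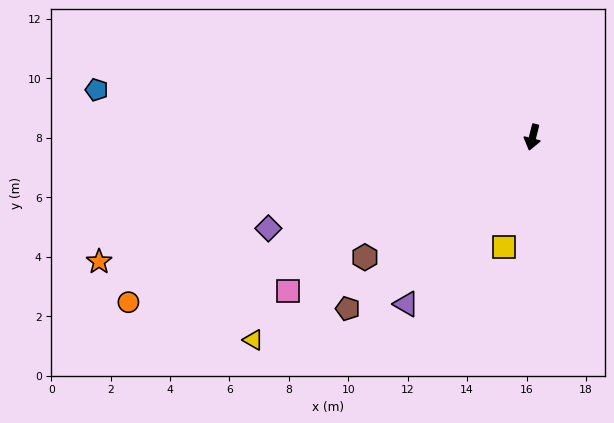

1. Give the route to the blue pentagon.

turn right 82°, forward 14.8 m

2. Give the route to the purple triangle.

turn right 23°, forward 7.0 m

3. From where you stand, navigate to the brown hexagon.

turn right 40°, forward 6.9 m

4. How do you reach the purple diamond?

turn right 57°, forward 9.4 m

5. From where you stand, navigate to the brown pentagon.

turn right 33°, forward 8.5 m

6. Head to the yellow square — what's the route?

forward 3.8 m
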